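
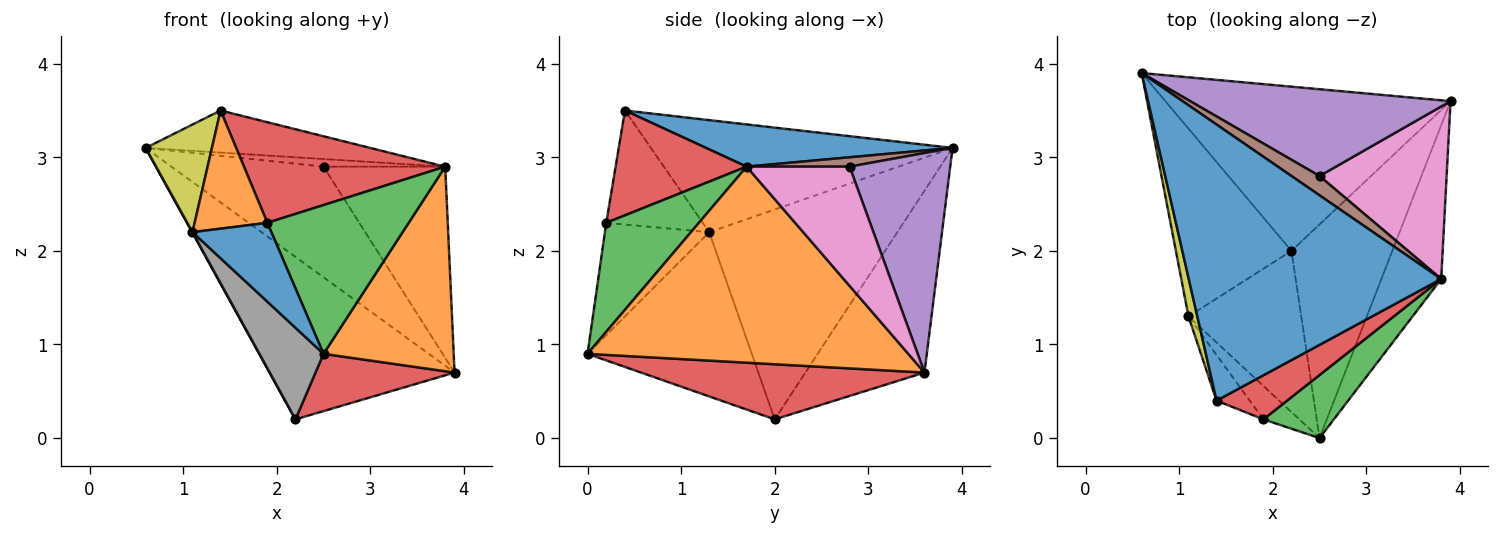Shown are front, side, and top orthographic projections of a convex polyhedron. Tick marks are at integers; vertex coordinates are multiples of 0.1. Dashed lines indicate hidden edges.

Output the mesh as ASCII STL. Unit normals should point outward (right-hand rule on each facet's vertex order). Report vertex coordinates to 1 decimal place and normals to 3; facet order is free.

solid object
 facet normal 0.163 0.149 0.975
  outer loop
   vertex 3.8 1.7 2.9
   vertex 0.6 3.9 3.1
   vertex 1.4 0.4 3.5
  endloop
 endfacet
 facet normal 0.892 -0.362 -0.272
  outer loop
   vertex 3.8 1.7 2.9
   vertex 2.5 0.0 0.9
   vertex 3.9 3.6 0.7
  endloop
 endfacet
 facet normal -0.413 0.641 -0.647
  outer loop
   vertex 2.2 2.0 0.2
   vertex 0.6 3.9 3.1
   vertex 3.9 3.6 0.7
  endloop
 endfacet
 facet normal 0.467 -0.229 -0.854
  outer loop
   vertex 2.2 2.0 0.2
   vertex 3.9 3.6 0.7
   vertex 2.5 0.0 0.9
  endloop
 endfacet
 facet normal 0.462 0.698 0.548
  outer loop
   vertex 2.5 2.8 2.9
   vertex 3.9 3.6 0.7
   vertex 0.6 3.9 3.1
  endloop
 endfacet
 facet normal 0.296 0.350 0.889
  outer loop
   vertex 2.5 2.8 2.9
   vertex 0.6 3.9 3.1
   vertex 3.8 1.7 2.9
  endloop
 endfacet
 facet normal 0.532 0.629 0.567
  outer loop
   vertex 2.5 2.8 2.9
   vertex 3.8 1.7 2.9
   vertex 3.9 3.6 0.7
  endloop
 endfacet
 facet normal -0.785 -0.306 -0.539
  outer loop
   vertex 1.1 1.3 2.2
   vertex 2.2 2.0 0.2
   vertex 2.5 0.0 0.9
  endloop
 endfacet
 facet normal -0.974 -0.214 0.077
  outer loop
   vertex 1.1 1.3 2.2
   vertex 1.4 0.4 3.5
   vertex 0.6 3.9 3.1
  endloop
 endfacet
 facet normal -0.876 -0.002 -0.482
  outer loop
   vertex 1.1 1.3 2.2
   vertex 0.6 3.9 3.1
   vertex 2.2 2.0 0.2
  endloop
 endfacet
 facet normal -0.773 -0.584 -0.248
  outer loop
   vertex 1.9 0.2 2.3
   vertex 1.1 1.3 2.2
   vertex 2.5 0.0 0.9
  endloop
 endfacet
 facet normal -0.778 -0.586 -0.226
  outer loop
   vertex 1.9 0.2 2.3
   vertex 1.4 0.4 3.5
   vertex 1.1 1.3 2.2
  endloop
 endfacet
 facet normal 0.517 -0.788 0.334
  outer loop
   vertex 1.9 0.2 2.3
   vertex 2.5 0.0 0.9
   vertex 3.8 1.7 2.9
  endloop
 endfacet
 facet normal 0.512 -0.787 0.345
  outer loop
   vertex 1.9 0.2 2.3
   vertex 3.8 1.7 2.9
   vertex 1.4 0.4 3.5
  endloop
 endfacet
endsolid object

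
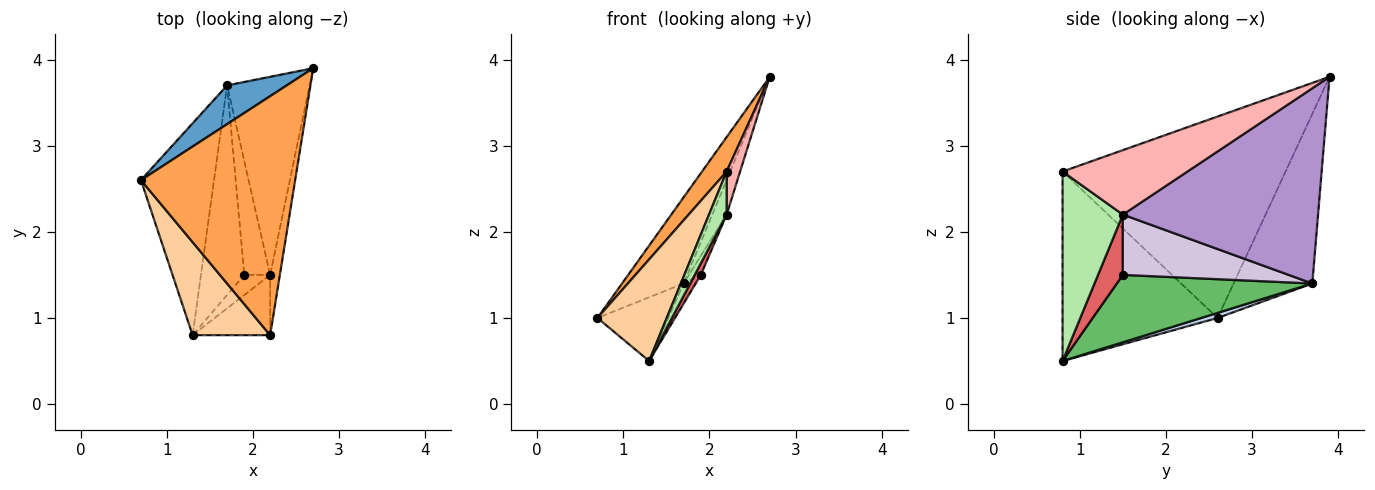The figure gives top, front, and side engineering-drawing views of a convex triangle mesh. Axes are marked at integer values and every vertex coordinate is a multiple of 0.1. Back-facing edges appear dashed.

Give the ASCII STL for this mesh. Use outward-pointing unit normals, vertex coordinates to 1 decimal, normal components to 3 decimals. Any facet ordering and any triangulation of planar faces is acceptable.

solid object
 facet normal -0.759 0.593 0.267
  outer loop
   vertex 1.7 3.7 1.4
   vertex 0.7 2.6 1.0
   vertex 2.7 3.9 3.8
  endloop
 endfacet
 facet normal 0.066 0.287 -0.956
  outer loop
   vertex 1.7 3.7 1.4
   vertex 1.3 0.8 0.5
   vertex 0.7 2.6 1.0
  endloop
 endfacet
 facet normal -0.791 -0.087 0.606
  outer loop
   vertex 2.2 0.8 2.7
   vertex 2.7 3.9 3.8
   vertex 0.7 2.6 1.0
  endloop
 endfacet
 facet normal -0.855 -0.382 0.350
  outer loop
   vertex 2.2 0.8 2.7
   vertex 0.7 2.6 1.0
   vertex 1.3 0.8 0.5
  endloop
 endfacet
 facet normal 0.840 0.052 -0.540
  outer loop
   vertex 1.9 1.5 1.5
   vertex 1.3 0.8 0.5
   vertex 1.7 3.7 1.4
  endloop
 endfacet
 facet normal 0.893 -0.261 -0.366
  outer loop
   vertex 2.2 1.5 2.2
   vertex 2.2 0.8 2.7
   vertex 1.3 0.8 0.5
  endloop
 endfacet
 facet normal 0.897 -0.220 -0.384
  outer loop
   vertex 2.2 1.5 2.2
   vertex 1.3 0.8 0.5
   vertex 1.9 1.5 1.5
  endloop
 endfacet
 facet normal 0.983 -0.106 -0.148
  outer loop
   vertex 2.2 1.5 2.2
   vertex 2.7 3.9 3.8
   vertex 2.2 0.8 2.7
  endloop
 endfacet
 facet normal 0.919 0.068 -0.389
  outer loop
   vertex 2.2 1.5 2.2
   vertex 1.7 3.7 1.4
   vertex 2.7 3.9 3.8
  endloop
 endfacet
 facet normal 0.917 0.066 -0.393
  outer loop
   vertex 2.2 1.5 2.2
   vertex 1.9 1.5 1.5
   vertex 1.7 3.7 1.4
  endloop
 endfacet
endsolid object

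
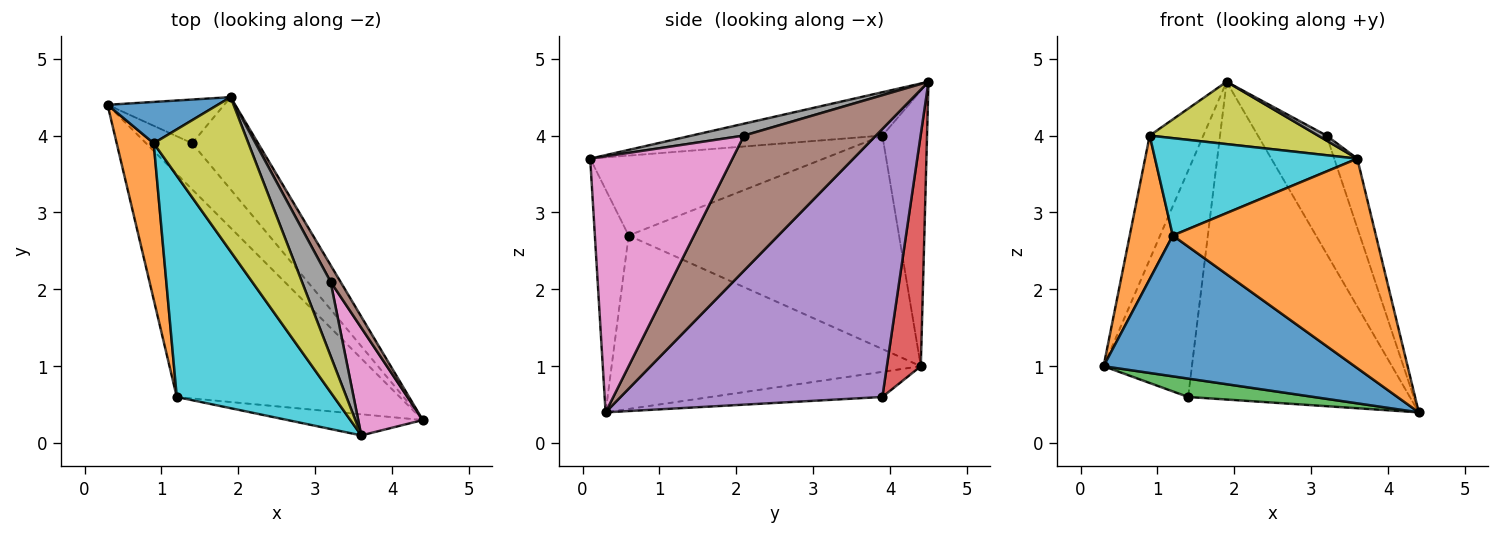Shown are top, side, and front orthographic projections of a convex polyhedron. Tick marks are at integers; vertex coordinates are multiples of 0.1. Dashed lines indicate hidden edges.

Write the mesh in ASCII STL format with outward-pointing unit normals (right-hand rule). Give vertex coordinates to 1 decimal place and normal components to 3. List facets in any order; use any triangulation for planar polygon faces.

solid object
 facet normal -0.550 -0.446 -0.706
  outer loop
   vertex 1.2 0.6 2.7
   vertex 0.3 4.4 1.0
   vertex 4.4 0.3 0.4
  endloop
 endfacet
 facet normal -0.163 -0.982 -0.099
  outer loop
   vertex 1.2 0.6 2.7
   vertex 4.4 0.3 0.4
   vertex 3.6 0.1 3.7
  endloop
 endfacet
 facet normal -0.452 -0.330 -0.829
  outer loop
   vertex 1.4 3.9 0.6
   vertex 4.4 0.3 0.4
   vertex 0.3 4.4 1.0
  endloop
 endfacet
 facet normal 0.353 0.919 -0.177
  outer loop
   vertex 1.4 3.9 0.6
   vertex 0.3 4.4 1.0
   vertex 1.9 4.5 4.7
  endloop
 endfacet
 facet normal 0.750 0.635 -0.184
  outer loop
   vertex 1.4 3.9 0.6
   vertex 1.9 4.5 4.7
   vertex 4.4 0.3 0.4
  endloop
 endfacet
 facet normal 0.885 0.461 0.065
  outer loop
   vertex 3.2 2.1 4.0
   vertex 4.4 0.3 0.4
   vertex 1.9 4.5 4.7
  endloop
 endfacet
 facet normal 0.958 0.155 0.242
  outer loop
   vertex 3.2 2.1 4.0
   vertex 3.6 0.1 3.7
   vertex 4.4 0.3 0.4
  endloop
 endfacet
 facet normal 0.382 -0.062 0.922
  outer loop
   vertex 3.2 2.1 4.0
   vertex 1.9 4.5 4.7
   vertex 3.6 0.1 3.7
  endloop
 endfacet
 facet normal -0.391 -0.345 0.854
  outer loop
   vertex 0.9 3.9 4.0
   vertex 3.6 0.1 3.7
   vertex 1.9 4.5 4.7
  endloop
 endfacet
 facet normal -0.422 -0.365 0.830
  outer loop
   vertex 0.9 3.9 4.0
   vertex 1.2 0.6 2.7
   vertex 3.6 0.1 3.7
  endloop
 endfacet
 facet normal -0.620 0.744 0.248
  outer loop
   vertex 0.9 3.9 4.0
   vertex 1.9 4.5 4.7
   vertex 0.3 4.4 1.0
  endloop
 endfacet
 facet normal -0.973 -0.155 0.169
  outer loop
   vertex 0.9 3.9 4.0
   vertex 0.3 4.4 1.0
   vertex 1.2 0.6 2.7
  endloop
 endfacet
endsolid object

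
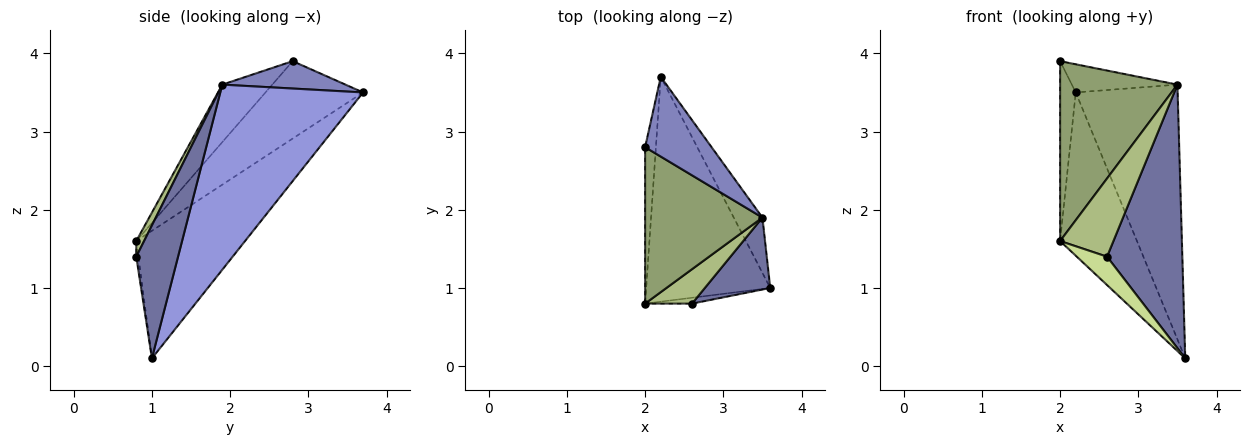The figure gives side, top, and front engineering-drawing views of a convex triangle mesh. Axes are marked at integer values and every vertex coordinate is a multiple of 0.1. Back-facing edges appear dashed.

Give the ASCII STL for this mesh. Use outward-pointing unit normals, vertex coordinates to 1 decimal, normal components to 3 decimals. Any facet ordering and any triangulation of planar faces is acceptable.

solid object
 facet normal 0.472 -0.851 0.232
  outer loop
   vertex 3.5 1.9 3.6
   vertex 2.6 0.8 1.4
   vertex 3.6 1.0 0.1
  endloop
 endfacet
 facet normal 0.362 0.310 0.879
  outer loop
   vertex 3.5 1.9 3.6
   vertex 2.2 3.7 3.5
   vertex 2.0 2.8 3.9
  endloop
 endfacet
 facet normal 0.808 0.576 -0.125
  outer loop
   vertex 3.5 1.9 3.6
   vertex 3.6 1.0 0.1
   vertex 2.2 3.7 3.5
  endloop
 endfacet
 facet normal -0.978 0.157 -0.136
  outer loop
   vertex 2.0 0.8 1.6
   vertex 2.0 2.8 3.9
   vertex 2.2 3.7 3.5
  endloop
 endfacet
 facet normal -0.306 -0.718 0.625
  outer loop
   vertex 2.0 0.8 1.6
   vertex 3.5 1.9 3.6
   vertex 2.0 2.8 3.9
  endloop
 endfacet
 facet normal 0.133 -0.907 0.399
  outer loop
   vertex 2.0 0.8 1.6
   vertex 2.6 0.8 1.4
   vertex 3.5 1.9 3.6
  endloop
 endfacet
 facet normal -0.067 -0.977 -0.202
  outer loop
   vertex 2.0 0.8 1.6
   vertex 3.6 1.0 0.1
   vertex 2.6 0.8 1.4
  endloop
 endfacet
 facet normal -0.640 0.452 -0.622
  outer loop
   vertex 2.0 0.8 1.6
   vertex 2.2 3.7 3.5
   vertex 3.6 1.0 0.1
  endloop
 endfacet
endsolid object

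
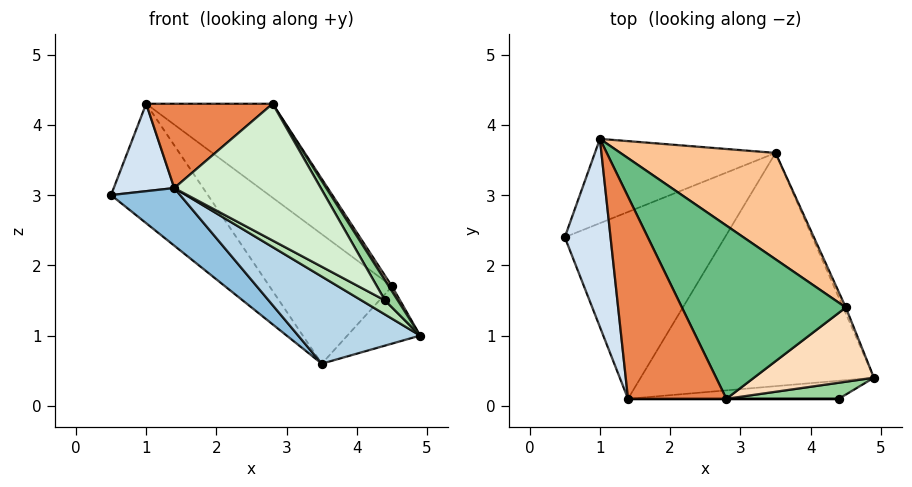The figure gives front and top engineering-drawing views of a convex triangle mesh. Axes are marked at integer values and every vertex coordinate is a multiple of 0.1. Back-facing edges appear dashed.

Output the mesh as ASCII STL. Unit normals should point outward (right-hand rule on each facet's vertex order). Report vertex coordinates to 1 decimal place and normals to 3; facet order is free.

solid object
 facet normal -0.619 0.642 -0.453
  outer loop
   vertex 1.0 3.8 4.3
   vertex 3.5 3.6 0.6
   vertex 0.5 2.4 3.0
  endloop
 endfacet
 facet normal -0.543 -0.247 -0.802
  outer loop
   vertex 1.4 0.1 3.1
   vertex 0.5 2.4 3.0
   vertex 3.5 3.6 0.6
  endloop
 endfacet
 facet normal -0.470 -0.309 -0.827
  outer loop
   vertex 1.4 0.1 3.1
   vertex 3.5 3.6 0.6
   vertex 4.9 0.4 1.0
  endloop
 endfacet
 facet normal -0.762 -0.273 0.587
  outer loop
   vertex 1.4 0.1 3.1
   vertex 1.0 3.8 4.3
   vertex 0.5 2.4 3.0
  endloop
 endfacet
 facet normal -0.620 -0.302 0.724
  outer loop
   vertex 1.4 0.1 3.1
   vertex 2.8 0.1 4.3
   vertex 1.0 3.8 4.3
  endloop
 endfacet
 facet normal 0.917 0.396 -0.042
  outer loop
   vertex 4.5 1.4 1.7
   vertex 4.9 0.4 1.0
   vertex 3.5 3.6 0.6
  endloop
 endfacet
 facet normal 0.708 0.546 0.449
  outer loop
   vertex 4.5 1.4 1.7
   vertex 3.5 3.6 0.6
   vertex 1.0 3.8 4.3
  endloop
 endfacet
 facet normal 0.845 -0.036 0.534
  outer loop
   vertex 4.5 1.4 1.7
   vertex 2.8 0.1 4.3
   vertex 4.9 0.4 1.0
  endloop
 endfacet
 facet normal 0.700 0.340 0.628
  outer loop
   vertex 4.5 1.4 1.7
   vertex 1.0 3.8 4.3
   vertex 2.8 0.1 4.3
  endloop
 endfacet
 facet normal 0.738 -0.527 0.422
  outer loop
   vertex 4.4 0.1 1.5
   vertex 4.9 0.4 1.0
   vertex 2.8 0.1 4.3
  endloop
 endfacet
 facet normal -0.388 -0.566 -0.728
  outer loop
   vertex 4.4 0.1 1.5
   vertex 1.4 0.1 3.1
   vertex 4.9 0.4 1.0
  endloop
 endfacet
 facet normal 0.000 -1.000 0.000
  outer loop
   vertex 4.4 0.1 1.5
   vertex 2.8 0.1 4.3
   vertex 1.4 0.1 3.1
  endloop
 endfacet
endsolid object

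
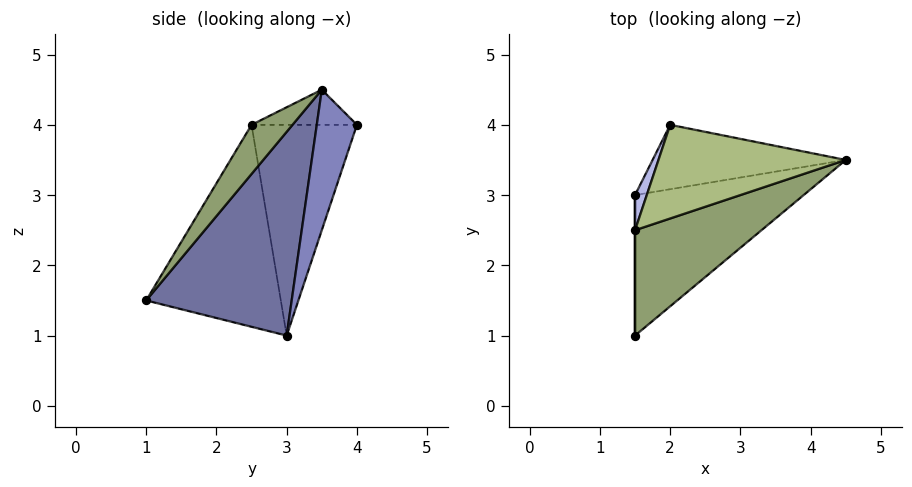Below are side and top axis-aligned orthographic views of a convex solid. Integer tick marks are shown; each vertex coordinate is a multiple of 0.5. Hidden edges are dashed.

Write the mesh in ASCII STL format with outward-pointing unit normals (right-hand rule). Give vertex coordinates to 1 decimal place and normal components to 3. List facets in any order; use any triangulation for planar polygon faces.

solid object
 facet normal 0.761 -0.157 -0.630
  outer loop
   vertex 1.5 1.0 1.5
   vertex 1.5 3.0 1.0
   vertex 4.5 3.5 4.5
  endloop
 endfacet
 facet normal 0.250 0.905 -0.343
  outer loop
   vertex 2.0 4.0 4.0
   vertex 4.5 3.5 4.5
   vertex 1.5 3.0 1.0
  endloop
 endfacet
 facet normal -1.000 0.000 0.000
  outer loop
   vertex 1.5 2.5 4.0
   vertex 1.5 3.0 1.0
   vertex 1.5 1.0 1.5
  endloop
 endfacet
 facet normal -0.947 0.316 0.053
  outer loop
   vertex 1.5 2.5 4.0
   vertex 2.0 4.0 4.0
   vertex 1.5 3.0 1.0
  endloop
 endfacet
 facet normal 0.196 -0.841 0.504
  outer loop
   vertex 1.5 2.5 4.0
   vertex 1.5 1.0 1.5
   vertex 4.5 3.5 4.5
  endloop
 endfacet
 facet normal -0.184 0.061 0.981
  outer loop
   vertex 1.5 2.5 4.0
   vertex 4.5 3.5 4.5
   vertex 2.0 4.0 4.0
  endloop
 endfacet
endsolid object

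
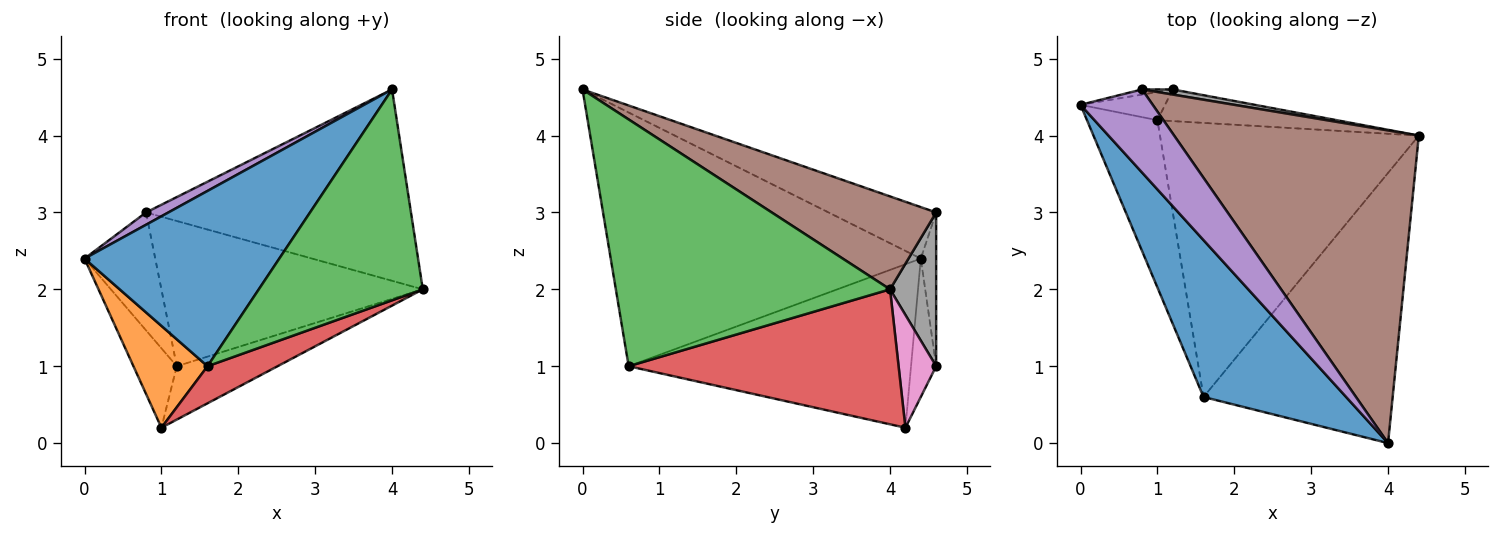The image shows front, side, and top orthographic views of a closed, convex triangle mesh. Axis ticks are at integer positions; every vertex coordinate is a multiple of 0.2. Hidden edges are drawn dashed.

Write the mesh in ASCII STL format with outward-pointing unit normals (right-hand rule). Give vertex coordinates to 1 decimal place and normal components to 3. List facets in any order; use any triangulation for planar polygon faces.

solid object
 facet normal -0.765 -0.480 0.430
  outer loop
   vertex 1.6 0.6 1.0
   vertex 4.0 0.0 4.6
   vertex 0.0 4.4 2.4
  endloop
 endfacet
 facet normal -0.893 -0.234 -0.385
  outer loop
   vertex 1.6 0.6 1.0
   vertex 0.0 4.4 2.4
   vertex 1.0 4.2 0.2
  endloop
 endfacet
 facet normal 0.717 -0.429 -0.549
  outer loop
   vertex 1.6 0.6 1.0
   vertex 4.4 4.0 2.0
   vertex 4.0 0.0 4.6
  endloop
 endfacet
 facet normal 0.459 -0.119 -0.880
  outer loop
   vertex 1.6 0.6 1.0
   vertex 1.0 4.2 0.2
   vertex 4.4 4.0 2.0
  endloop
 endfacet
 facet normal -0.576 -0.120 0.808
  outer loop
   vertex 0.8 4.6 3.0
   vertex 0.0 4.4 2.4
   vertex 4.0 0.0 4.6
  endloop
 endfacet
 facet normal 0.308 0.497 0.811
  outer loop
   vertex 0.8 4.6 3.0
   vertex 4.0 0.0 4.6
   vertex 4.4 4.0 2.0
  endloop
 endfacet
 facet normal 0.305 0.819 -0.486
  outer loop
   vertex 1.2 4.6 1.0
   vertex 4.4 4.0 2.0
   vertex 1.0 4.2 0.2
  endloop
 endfacet
 facet normal 0.174 0.984 0.035
  outer loop
   vertex 1.2 4.6 1.0
   vertex 0.8 4.6 3.0
   vertex 4.4 4.0 2.0
  endloop
 endfacet
 facet normal -0.480 0.827 -0.293
  outer loop
   vertex 1.2 4.6 1.0
   vertex 1.0 4.2 0.2
   vertex 0.0 4.4 2.4
  endloop
 endfacet
 facet normal -0.212 0.976 -0.042
  outer loop
   vertex 1.2 4.6 1.0
   vertex 0.0 4.4 2.4
   vertex 0.8 4.6 3.0
  endloop
 endfacet
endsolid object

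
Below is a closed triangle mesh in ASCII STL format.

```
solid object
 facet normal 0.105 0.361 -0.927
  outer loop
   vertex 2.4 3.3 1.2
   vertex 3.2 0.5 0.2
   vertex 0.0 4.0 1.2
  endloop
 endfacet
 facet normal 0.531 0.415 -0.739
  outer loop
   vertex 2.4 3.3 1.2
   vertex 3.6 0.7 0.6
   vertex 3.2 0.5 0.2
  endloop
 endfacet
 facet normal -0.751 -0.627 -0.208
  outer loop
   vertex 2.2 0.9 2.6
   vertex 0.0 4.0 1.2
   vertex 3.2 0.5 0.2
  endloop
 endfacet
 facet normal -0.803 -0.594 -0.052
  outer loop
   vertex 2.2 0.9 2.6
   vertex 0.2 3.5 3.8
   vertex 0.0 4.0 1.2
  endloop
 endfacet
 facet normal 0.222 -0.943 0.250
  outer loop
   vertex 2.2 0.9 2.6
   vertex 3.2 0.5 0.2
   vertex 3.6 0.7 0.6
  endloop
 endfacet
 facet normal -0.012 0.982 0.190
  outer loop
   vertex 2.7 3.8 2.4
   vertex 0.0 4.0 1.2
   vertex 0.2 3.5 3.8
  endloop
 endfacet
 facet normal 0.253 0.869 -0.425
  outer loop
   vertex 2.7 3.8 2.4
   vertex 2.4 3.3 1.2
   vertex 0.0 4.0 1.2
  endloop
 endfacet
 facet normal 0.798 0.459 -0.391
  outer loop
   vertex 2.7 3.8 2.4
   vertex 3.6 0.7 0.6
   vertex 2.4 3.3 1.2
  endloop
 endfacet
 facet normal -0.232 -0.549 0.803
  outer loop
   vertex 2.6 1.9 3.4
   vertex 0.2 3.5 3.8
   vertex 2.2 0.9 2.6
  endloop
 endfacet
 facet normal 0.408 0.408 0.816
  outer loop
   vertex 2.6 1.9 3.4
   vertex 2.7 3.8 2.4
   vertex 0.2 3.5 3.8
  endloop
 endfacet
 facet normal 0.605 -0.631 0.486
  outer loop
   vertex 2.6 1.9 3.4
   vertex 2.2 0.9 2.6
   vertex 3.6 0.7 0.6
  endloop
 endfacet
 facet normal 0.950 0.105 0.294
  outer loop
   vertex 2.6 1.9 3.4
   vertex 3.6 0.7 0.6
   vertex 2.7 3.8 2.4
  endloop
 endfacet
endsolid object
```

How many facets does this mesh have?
12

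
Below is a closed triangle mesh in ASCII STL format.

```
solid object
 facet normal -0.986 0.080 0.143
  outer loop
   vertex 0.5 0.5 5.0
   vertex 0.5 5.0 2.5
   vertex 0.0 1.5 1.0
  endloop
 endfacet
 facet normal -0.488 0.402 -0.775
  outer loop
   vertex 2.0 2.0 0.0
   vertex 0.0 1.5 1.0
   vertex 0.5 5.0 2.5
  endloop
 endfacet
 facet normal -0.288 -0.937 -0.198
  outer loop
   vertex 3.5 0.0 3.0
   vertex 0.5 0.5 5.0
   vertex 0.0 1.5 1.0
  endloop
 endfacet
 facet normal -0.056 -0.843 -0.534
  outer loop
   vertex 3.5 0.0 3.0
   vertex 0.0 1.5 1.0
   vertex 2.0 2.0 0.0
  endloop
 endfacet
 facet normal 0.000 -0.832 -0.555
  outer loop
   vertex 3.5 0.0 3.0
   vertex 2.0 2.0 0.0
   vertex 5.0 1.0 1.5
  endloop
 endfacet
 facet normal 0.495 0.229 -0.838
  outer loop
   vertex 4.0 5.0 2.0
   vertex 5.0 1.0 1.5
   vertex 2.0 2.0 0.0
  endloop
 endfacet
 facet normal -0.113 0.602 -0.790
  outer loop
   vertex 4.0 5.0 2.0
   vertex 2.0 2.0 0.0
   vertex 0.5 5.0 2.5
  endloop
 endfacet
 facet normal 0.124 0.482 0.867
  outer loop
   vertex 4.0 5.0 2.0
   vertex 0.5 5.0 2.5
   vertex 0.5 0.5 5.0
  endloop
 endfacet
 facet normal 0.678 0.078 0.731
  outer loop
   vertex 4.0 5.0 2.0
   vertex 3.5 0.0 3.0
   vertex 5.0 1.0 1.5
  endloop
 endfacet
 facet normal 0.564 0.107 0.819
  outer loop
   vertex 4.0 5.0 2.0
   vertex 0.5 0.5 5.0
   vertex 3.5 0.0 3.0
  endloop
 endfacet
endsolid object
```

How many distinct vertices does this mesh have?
7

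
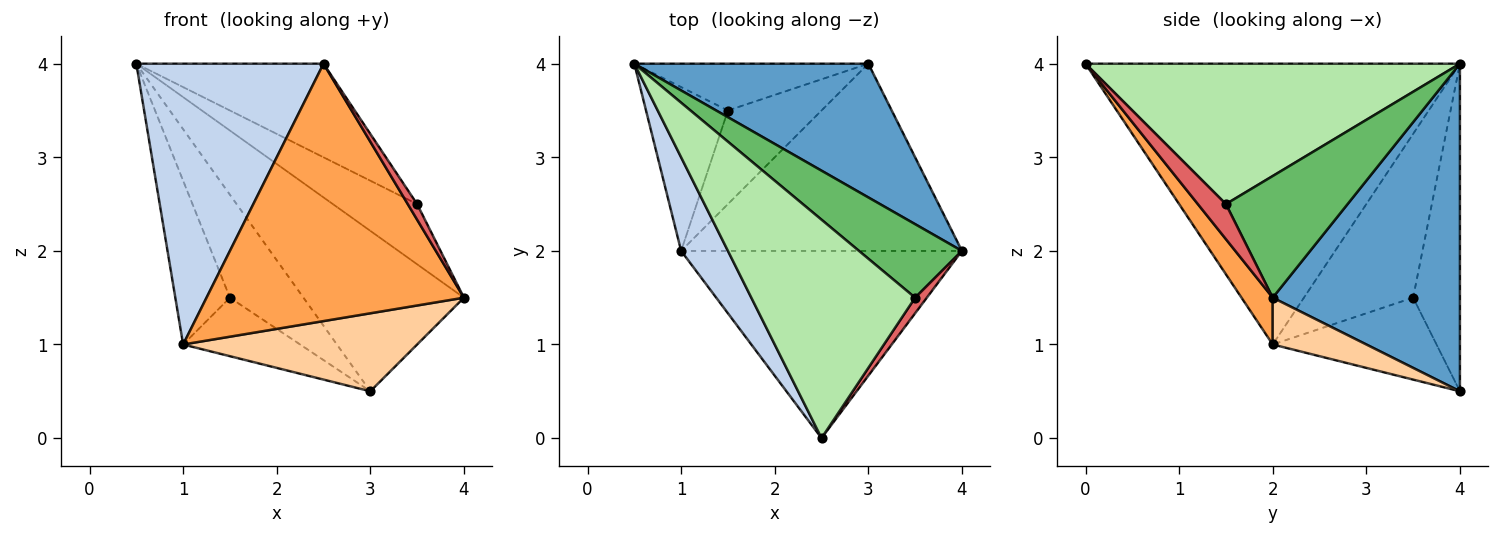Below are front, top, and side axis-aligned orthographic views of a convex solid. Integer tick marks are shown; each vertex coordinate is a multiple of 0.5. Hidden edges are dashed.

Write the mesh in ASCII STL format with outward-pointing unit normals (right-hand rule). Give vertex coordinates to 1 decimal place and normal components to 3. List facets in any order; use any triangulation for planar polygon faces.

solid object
 facet normal 0.667 0.572 0.477
  outer loop
   vertex 3.0 4.0 0.5
   vertex 0.5 4.0 4.0
   vertex 4.0 2.0 1.5
  endloop
 endfacet
 facet normal -0.885 -0.442 0.147
  outer loop
   vertex 1.0 2.0 1.0
   vertex 2.5 0.0 4.0
   vertex 0.5 4.0 4.0
  endloop
 endfacet
 facet normal 0.098 -0.805 -0.585
  outer loop
   vertex 1.0 2.0 1.0
   vertex 4.0 2.0 1.5
   vertex 2.5 0.0 4.0
  endloop
 endfacet
 facet normal 0.152 -0.380 -0.912
  outer loop
   vertex 1.0 2.0 1.0
   vertex 3.0 4.0 0.5
   vertex 4.0 2.0 1.5
  endloop
 endfacet
 facet normal 0.675 0.467 0.571
  outer loop
   vertex 3.5 1.5 2.5
   vertex 4.0 2.0 1.5
   vertex 0.5 4.0 4.0
  endloop
 endfacet
 facet normal 0.619 0.309 0.722
  outer loop
   vertex 3.5 1.5 2.5
   vertex 0.5 4.0 4.0
   vertex 2.5 0.0 4.0
  endloop
 endfacet
 facet normal 0.905 -0.302 0.302
  outer loop
   vertex 3.5 1.5 2.5
   vertex 2.5 0.0 4.0
   vertex 4.0 2.0 1.5
  endloop
 endfacet
 facet normal -0.501 0.788 -0.358
  outer loop
   vertex 1.5 3.5 1.5
   vertex 0.5 4.0 4.0
   vertex 3.0 4.0 0.5
  endloop
 endfacet
 facet normal -0.816 0.408 -0.408
  outer loop
   vertex 1.5 3.5 1.5
   vertex 1.0 2.0 1.0
   vertex 0.5 4.0 4.0
  endloop
 endfacet
 facet normal -0.596 0.426 -0.681
  outer loop
   vertex 1.5 3.5 1.5
   vertex 3.0 4.0 0.5
   vertex 1.0 2.0 1.0
  endloop
 endfacet
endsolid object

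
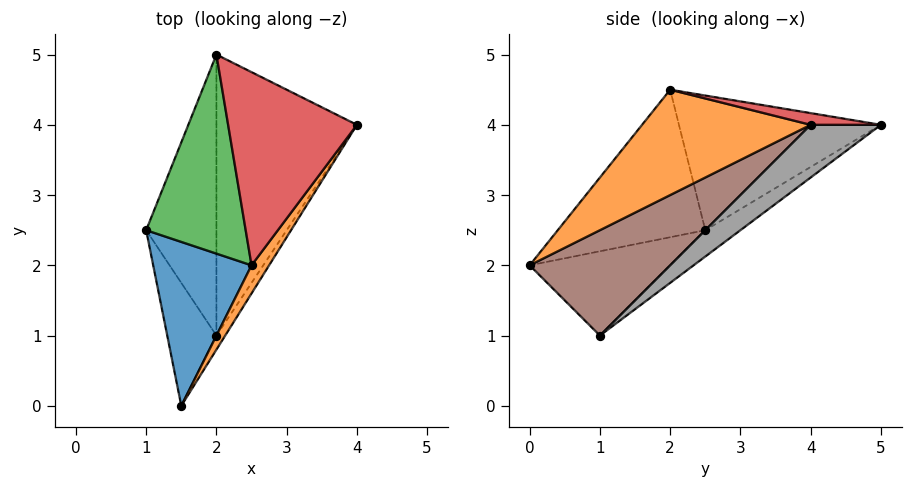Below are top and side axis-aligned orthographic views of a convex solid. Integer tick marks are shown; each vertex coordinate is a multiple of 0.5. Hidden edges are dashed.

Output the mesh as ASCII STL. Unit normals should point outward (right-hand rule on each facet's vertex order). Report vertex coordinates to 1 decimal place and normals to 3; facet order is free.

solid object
 facet normal -0.802 -0.267 0.535
  outer loop
   vertex 2.5 2.0 4.5
   vertex 1.0 2.5 2.5
   vertex 1.5 0.0 2.0
  endloop
 endfacet
 facet normal 0.809 -0.573 0.135
  outer loop
   vertex 2.5 2.0 4.5
   vertex 1.5 0.0 2.0
   vertex 4.0 4.0 4.0
  endloop
 endfacet
 facet normal -0.804 -0.035 0.594
  outer loop
   vertex 2.0 5.0 4.0
   vertex 1.0 2.5 2.5
   vertex 2.5 2.0 4.5
  endloop
 endfacet
 facet normal 0.089 0.178 0.980
  outer loop
   vertex 2.0 5.0 4.0
   vertex 2.5 2.0 4.5
   vertex 4.0 4.0 4.0
  endloop
 endfacet
 facet normal -0.862 -0.072 -0.503
  outer loop
   vertex 2.0 1.0 1.0
   vertex 1.5 0.0 2.0
   vertex 1.0 2.5 2.5
  endloop
 endfacet
 facet normal 0.862 -0.503 -0.072
  outer loop
   vertex 2.0 1.0 1.0
   vertex 4.0 4.0 4.0
   vertex 1.5 0.0 2.0
  endloop
 endfacet
 facet normal -0.287 0.575 -0.766
  outer loop
   vertex 2.0 1.0 1.0
   vertex 1.0 2.5 2.5
   vertex 2.0 5.0 4.0
  endloop
 endfacet
 facet normal 0.287 0.575 -0.766
  outer loop
   vertex 2.0 1.0 1.0
   vertex 2.0 5.0 4.0
   vertex 4.0 4.0 4.0
  endloop
 endfacet
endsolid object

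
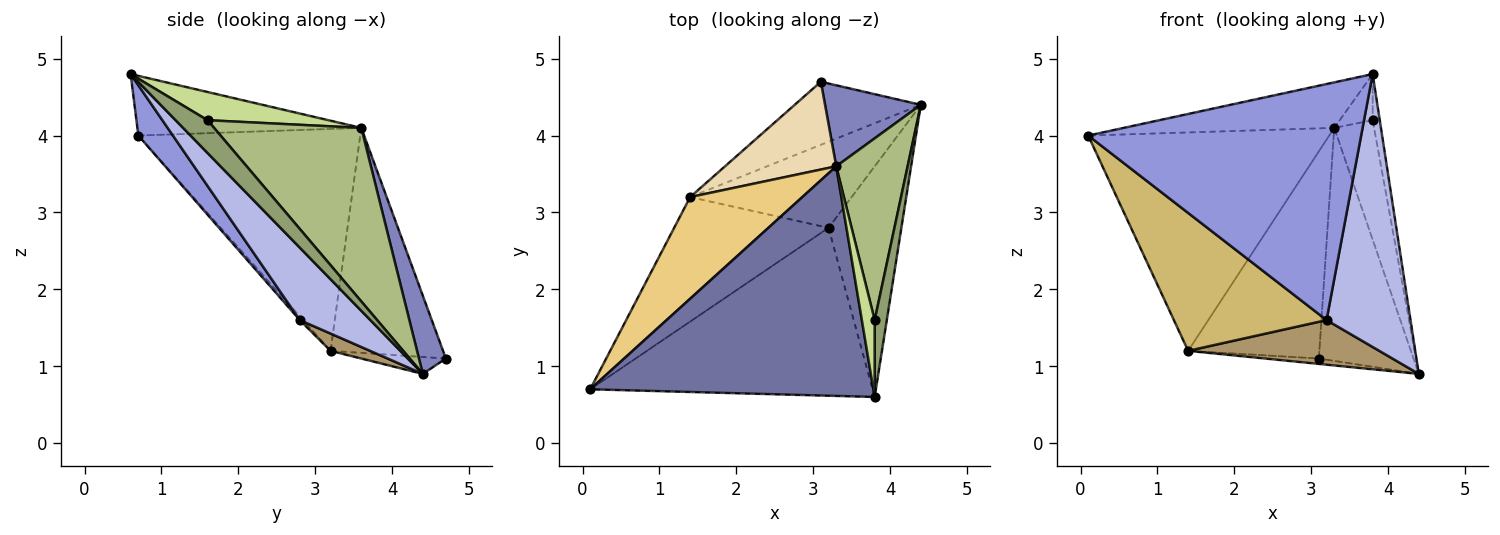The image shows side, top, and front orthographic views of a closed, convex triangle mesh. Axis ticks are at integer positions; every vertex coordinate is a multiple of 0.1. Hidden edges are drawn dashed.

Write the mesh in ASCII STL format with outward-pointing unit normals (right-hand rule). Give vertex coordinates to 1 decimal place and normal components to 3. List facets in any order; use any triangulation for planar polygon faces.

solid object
 facet normal -0.203 0.190 0.961
  outer loop
   vertex 3.3 3.6 4.1
   vertex 0.1 0.7 4.0
   vertex 3.8 0.6 4.8
  endloop
 endfacet
 facet normal 0.259 0.912 0.317
  outer loop
   vertex 3.3 3.6 4.1
   vertex 4.4 4.4 0.9
   vertex 3.1 4.7 1.1
  endloop
 endfacet
 facet normal 0.103 -0.811 -0.577
  outer loop
   vertex 3.2 2.8 1.6
   vertex 3.8 0.6 4.8
   vertex 0.1 0.7 4.0
  endloop
 endfacet
 facet normal 0.540 -0.643 -0.543
  outer loop
   vertex 3.2 2.8 1.6
   vertex 4.4 4.4 0.9
   vertex 3.8 0.6 4.8
  endloop
 endfacet
 facet normal 0.918 0.204 0.340
  outer loop
   vertex 3.8 1.6 4.2
   vertex 3.8 0.6 4.8
   vertex 4.4 4.4 0.9
  endloop
 endfacet
 facet normal 0.897 0.243 0.369
  outer loop
   vertex 3.8 1.6 4.2
   vertex 4.4 4.4 0.9
   vertex 3.3 3.6 4.1
  endloop
 endfacet
 facet normal 0.884 0.241 0.402
  outer loop
   vertex 3.8 1.6 4.2
   vertex 3.3 3.6 4.1
   vertex 3.8 0.6 4.8
  endloop
 endfacet
 facet normal -0.132 0.084 -0.988
  outer loop
   vertex 1.4 3.2 1.2
   vertex 3.1 4.7 1.1
   vertex 4.4 4.4 0.9
  endloop
 endfacet
 facet normal 0.095 -0.458 -0.884
  outer loop
   vertex 1.4 3.2 1.2
   vertex 4.4 4.4 0.9
   vertex 3.2 2.8 1.6
  endloop
 endfacet
 facet normal -0.016 -0.742 -0.670
  outer loop
   vertex 1.4 3.2 1.2
   vertex 3.2 2.8 1.6
   vertex 0.1 0.7 4.0
  endloop
 endfacet
 facet normal -0.641 0.696 0.324
  outer loop
   vertex 1.4 3.2 1.2
   vertex 0.1 0.7 4.0
   vertex 3.3 3.6 4.1
  endloop
 endfacet
 facet normal -0.620 0.723 0.306
  outer loop
   vertex 1.4 3.2 1.2
   vertex 3.3 3.6 4.1
   vertex 3.1 4.7 1.1
  endloop
 endfacet
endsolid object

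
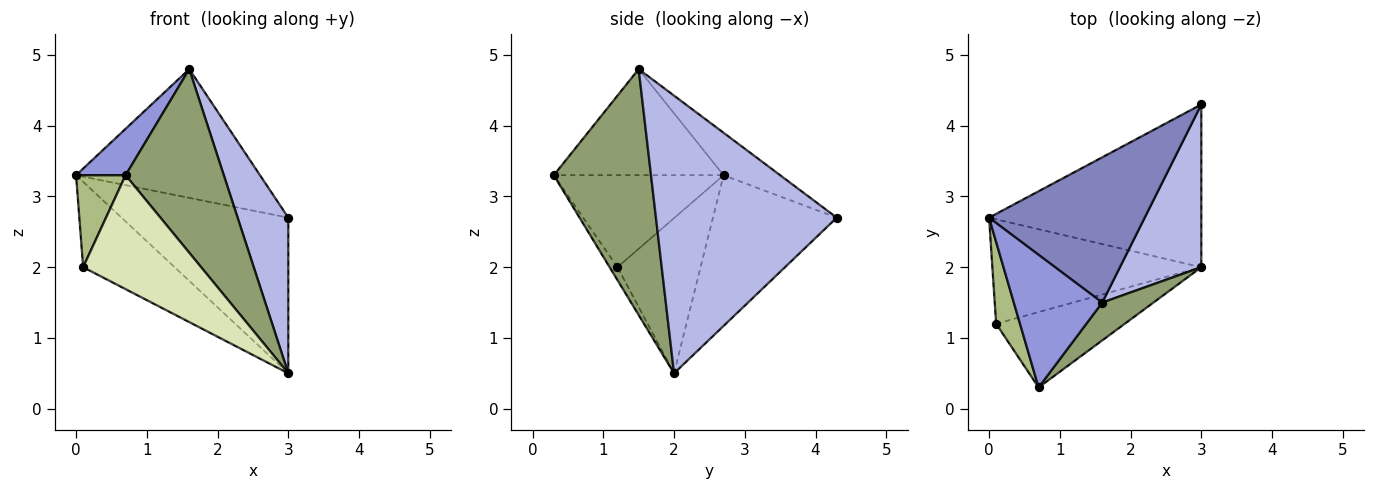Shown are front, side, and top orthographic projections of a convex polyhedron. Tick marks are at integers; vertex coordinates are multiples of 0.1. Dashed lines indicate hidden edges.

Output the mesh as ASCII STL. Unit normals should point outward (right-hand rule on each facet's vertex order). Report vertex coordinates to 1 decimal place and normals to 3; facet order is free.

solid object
 facet normal -0.457 0.615 -0.643
  outer loop
   vertex 3.0 2.0 0.5
   vertex 0.0 2.7 3.3
   vertex 3.0 4.3 2.7
  endloop
 endfacet
 facet normal -0.200 0.650 0.733
  outer loop
   vertex 1.6 1.5 4.8
   vertex 3.0 4.3 2.7
   vertex 0.0 2.7 3.3
  endloop
 endfacet
 facet normal -0.750 -0.219 0.625
  outer loop
   vertex 1.6 1.5 4.8
   vertex 0.0 2.7 3.3
   vertex 0.7 0.3 3.3
  endloop
 endfacet
 facet normal 0.927 -0.260 0.272
  outer loop
   vertex 1.6 1.5 4.8
   vertex 3.0 2.0 0.5
   vertex 3.0 4.3 2.7
  endloop
 endfacet
 facet normal 0.696 -0.703 0.145
  outer loop
   vertex 1.6 1.5 4.8
   vertex 0.7 0.3 3.3
   vertex 3.0 2.0 0.5
  endloop
 endfacet
 facet normal -0.932 -0.272 0.242
  outer loop
   vertex 0.1 1.2 2.0
   vertex 0.7 0.3 3.3
   vertex 0.0 2.7 3.3
  endloop
 endfacet
 facet normal -0.499 0.549 -0.671
  outer loop
   vertex 0.1 1.2 2.0
   vertex 0.0 2.7 3.3
   vertex 3.0 2.0 0.5
  endloop
 endfacet
 facet normal -0.055 -0.833 -0.551
  outer loop
   vertex 0.1 1.2 2.0
   vertex 3.0 2.0 0.5
   vertex 0.7 0.3 3.3
  endloop
 endfacet
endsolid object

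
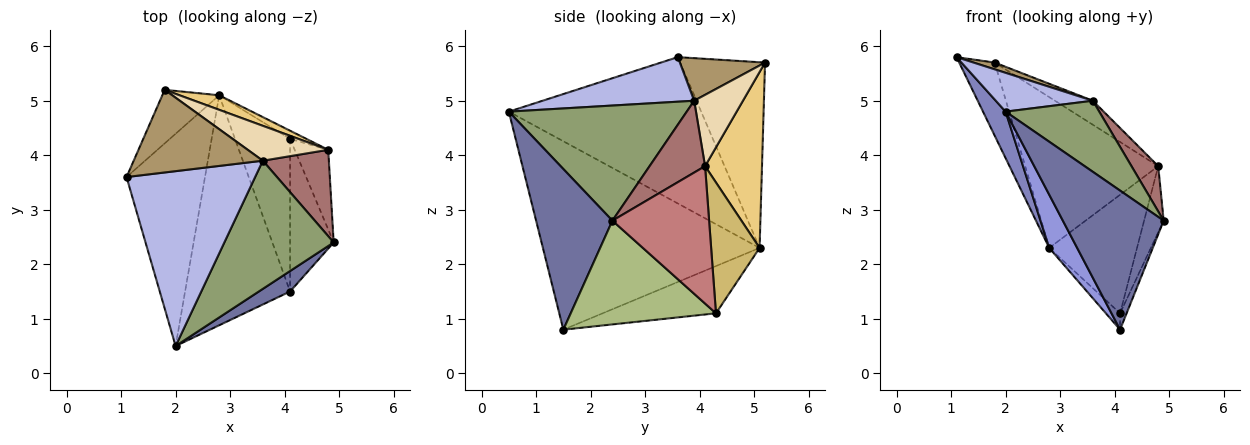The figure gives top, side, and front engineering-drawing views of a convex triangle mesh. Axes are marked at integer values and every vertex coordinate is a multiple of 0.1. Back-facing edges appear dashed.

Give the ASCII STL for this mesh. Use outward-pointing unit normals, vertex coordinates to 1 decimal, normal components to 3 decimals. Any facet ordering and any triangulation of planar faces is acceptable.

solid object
 facet normal 0.599 -0.792 0.117
  outer loop
   vertex 4.1 1.5 0.8
   vertex 4.9 2.4 2.8
   vertex 2.0 0.5 4.8
  endloop
 endfacet
 facet normal -0.877 -0.103 -0.470
  outer loop
   vertex 2.8 5.1 2.3
   vertex 2.0 0.5 4.8
   vertex 1.1 3.6 5.8
  endloop
 endfacet
 facet normal -0.868 -0.112 -0.484
  outer loop
   vertex 2.8 5.1 2.3
   vertex 4.1 1.5 0.8
   vertex 2.0 0.5 4.8
  endloop
 endfacet
 facet normal 0.321 -0.205 0.925
  outer loop
   vertex 3.6 3.9 5.0
   vertex 1.1 3.6 5.8
   vertex 2.0 0.5 4.8
  endloop
 endfacet
 facet normal 0.677 -0.357 0.643
  outer loop
   vertex 3.6 3.9 5.0
   vertex 2.0 0.5 4.8
   vertex 4.9 2.4 2.8
  endloop
 endfacet
 facet normal 0.921 0.041 -0.387
  outer loop
   vertex 4.1 4.3 1.1
   vertex 4.9 2.4 2.8
   vertex 4.1 1.5 0.8
  endloop
 endfacet
 facet normal -0.649 0.081 -0.757
  outer loop
   vertex 4.1 4.3 1.1
   vertex 4.1 1.5 0.8
   vertex 2.8 5.1 2.3
  endloop
 endfacet
 facet normal -0.888 0.371 -0.272
  outer loop
   vertex 1.8 5.2 5.7
   vertex 2.8 5.1 2.3
   vertex 1.1 3.6 5.8
  endloop
 endfacet
 facet normal 0.312 -0.077 0.947
  outer loop
   vertex 1.8 5.2 5.7
   vertex 1.1 3.6 5.8
   vertex 3.6 3.9 5.0
  endloop
 endfacet
 facet normal 0.482 0.874 -0.060
  outer loop
   vertex 4.8 4.1 3.8
   vertex 4.1 4.3 1.1
   vertex 2.8 5.1 2.3
  endloop
 endfacet
 facet normal 0.392 0.916 0.088
  outer loop
   vertex 4.8 4.1 3.8
   vertex 2.8 5.1 2.3
   vertex 1.8 5.2 5.7
  endloop
 endfacet
 facet normal 0.589 0.458 0.666
  outer loop
   vertex 4.8 4.1 3.8
   vertex 1.8 5.2 5.7
   vertex 3.6 3.9 5.0
  endloop
 endfacet
 facet normal 0.694 -0.334 0.638
  outer loop
   vertex 4.8 4.1 3.8
   vertex 3.6 3.9 5.0
   vertex 4.9 2.4 2.8
  endloop
 endfacet
 facet normal 0.953 0.193 -0.233
  outer loop
   vertex 4.8 4.1 3.8
   vertex 4.9 2.4 2.8
   vertex 4.1 4.3 1.1
  endloop
 endfacet
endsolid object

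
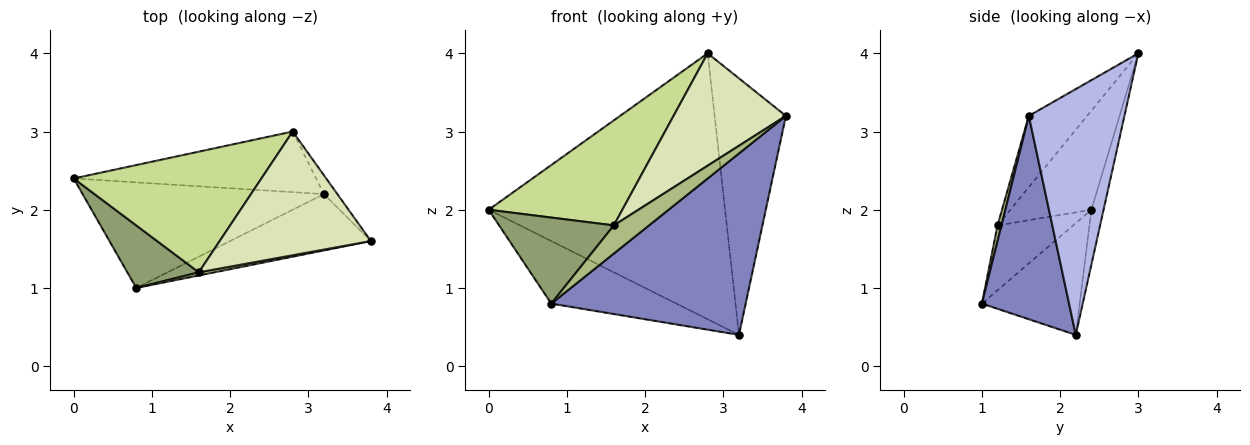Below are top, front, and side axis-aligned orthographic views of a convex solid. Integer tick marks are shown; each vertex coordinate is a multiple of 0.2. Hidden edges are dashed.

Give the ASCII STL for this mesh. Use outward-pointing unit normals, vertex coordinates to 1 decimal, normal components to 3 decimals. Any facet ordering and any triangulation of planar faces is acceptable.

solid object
 facet normal -0.370 0.474 -0.799
  outer loop
   vertex 3.2 2.2 0.4
   vertex 0.8 1.0 0.8
   vertex 0.0 2.4 2.0
  endloop
 endfacet
 facet normal 0.394 -0.878 -0.272
  outer loop
   vertex 3.2 2.2 0.4
   vertex 3.8 1.6 3.2
   vertex 0.8 1.0 0.8
  endloop
 endfacet
 facet normal -0.050 0.974 -0.222
  outer loop
   vertex 2.8 3.0 4.0
   vertex 3.2 2.2 0.4
   vertex 0.0 2.4 2.0
  endloop
 endfacet
 facet normal 0.801 0.597 -0.044
  outer loop
   vertex 2.8 3.0 4.0
   vertex 3.8 1.6 3.2
   vertex 3.2 2.2 0.4
  endloop
 endfacet
 facet normal -0.470 -0.714 0.519
  outer loop
   vertex 1.6 1.2 1.8
   vertex 0.0 2.4 2.0
   vertex 0.8 1.0 0.8
  endloop
 endfacet
 facet normal 0.110 -0.988 0.110
  outer loop
   vertex 1.6 1.2 1.8
   vertex 0.8 1.0 0.8
   vertex 3.8 1.6 3.2
  endloop
 endfacet
 facet normal -0.370 -0.610 0.701
  outer loop
   vertex 1.6 1.2 1.8
   vertex 2.8 3.0 4.0
   vertex 0.0 2.4 2.0
  endloop
 endfacet
 facet normal -0.329 -0.635 0.699
  outer loop
   vertex 1.6 1.2 1.8
   vertex 3.8 1.6 3.2
   vertex 2.8 3.0 4.0
  endloop
 endfacet
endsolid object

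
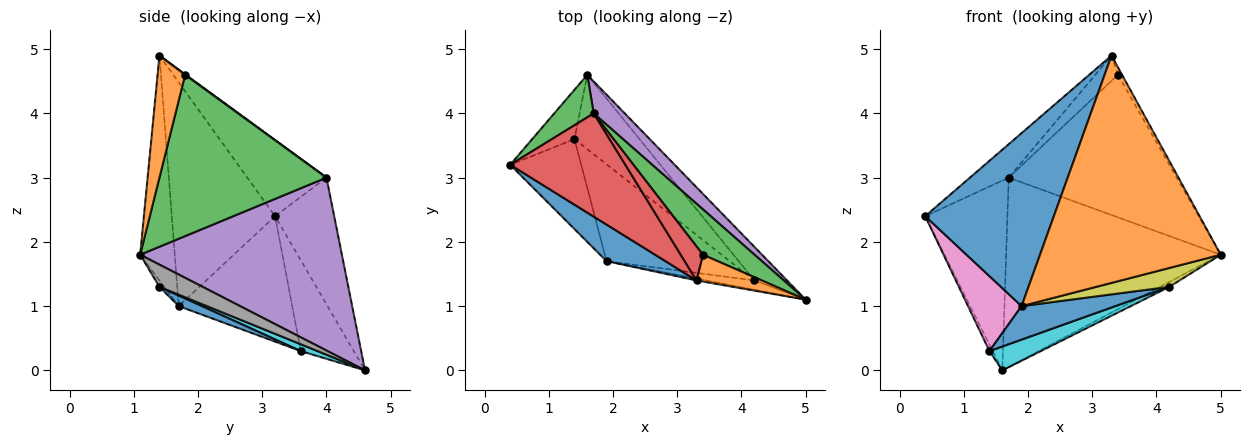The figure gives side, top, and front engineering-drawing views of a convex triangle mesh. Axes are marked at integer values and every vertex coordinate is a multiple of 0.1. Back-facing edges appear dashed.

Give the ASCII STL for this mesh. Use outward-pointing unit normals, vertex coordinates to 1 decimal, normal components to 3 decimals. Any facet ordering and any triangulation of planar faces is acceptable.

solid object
 facet normal -0.618 -0.769 0.163
  outer loop
   vertex 1.9 1.7 1.0
   vertex 3.3 1.4 4.9
   vertex 0.4 3.2 2.4
  endloop
 endfacet
 facet normal -0.188 -0.982 -0.008
  outer loop
   vertex 1.9 1.7 1.0
   vertex 5.0 1.1 1.8
   vertex 3.3 1.4 4.9
  endloop
 endfacet
 facet normal -0.574 0.799 0.179
  outer loop
   vertex 1.7 4.0 3.0
   vertex 1.6 4.6 0.0
   vertex 0.4 3.2 2.4
  endloop
 endfacet
 facet normal -0.532 0.261 0.805
  outer loop
   vertex 1.7 4.0 3.0
   vertex 0.4 3.2 2.4
   vertex 3.3 1.4 4.9
  endloop
 endfacet
 facet normal 0.680 0.723 0.122
  outer loop
   vertex 1.7 4.0 3.0
   vertex 5.0 1.1 1.8
   vertex 1.6 4.6 0.0
  endloop
 endfacet
 facet normal -0.906 0.055 -0.421
  outer loop
   vertex 1.4 3.6 0.3
   vertex 0.4 3.2 2.4
   vertex 1.6 4.6 0.0
  endloop
 endfacet
 facet normal -0.805 -0.380 -0.456
  outer loop
   vertex 1.4 3.6 0.3
   vertex 1.9 1.7 1.0
   vertex 0.4 3.2 2.4
  endloop
 endfacet
 facet normal 0.558 0.120 -0.821
  outer loop
   vertex 4.2 1.4 1.3
   vertex 1.6 4.6 0.0
   vertex 5.0 1.1 1.8
  endloop
 endfacet
 facet normal -0.059 -0.895 -0.442
  outer loop
   vertex 4.2 1.4 1.3
   vertex 5.0 1.1 1.8
   vertex 1.9 1.7 1.0
  endloop
 endfacet
 facet normal 0.099 -0.304 -0.947
  outer loop
   vertex 4.2 1.4 1.3
   vertex 1.4 3.6 0.3
   vertex 1.6 4.6 0.0
  endloop
 endfacet
 facet normal 0.080 -0.326 -0.942
  outer loop
   vertex 4.2 1.4 1.3
   vertex 1.9 1.7 1.0
   vertex 1.4 3.6 0.3
  endloop
 endfacet
 facet normal 0.875 0.132 0.467
  outer loop
   vertex 3.4 1.8 4.6
   vertex 3.3 1.4 4.9
   vertex 5.0 1.1 1.8
  endloop
 endfacet
 facet normal 0.688 0.692 0.220
  outer loop
   vertex 3.4 1.8 4.6
   vertex 5.0 1.1 1.8
   vertex 1.7 4.0 3.0
  endloop
 endfacet
 facet normal 0.018 0.597 0.802
  outer loop
   vertex 3.4 1.8 4.6
   vertex 1.7 4.0 3.0
   vertex 3.3 1.4 4.9
  endloop
 endfacet
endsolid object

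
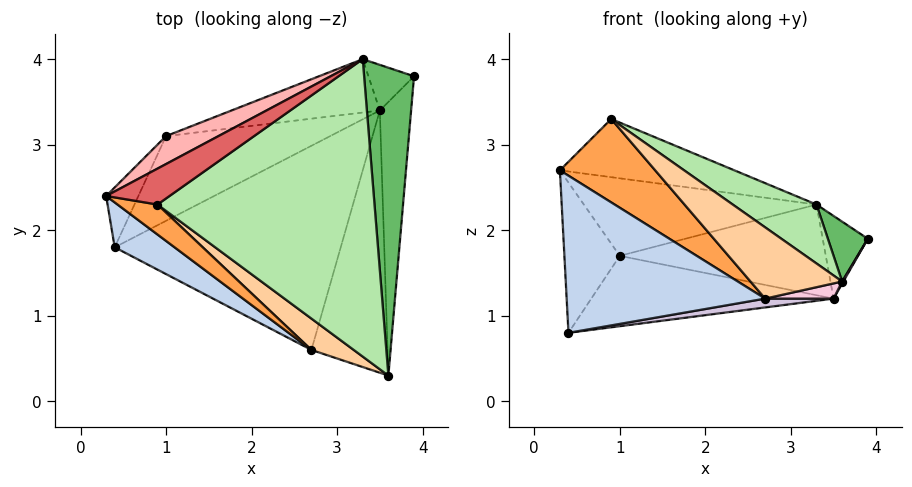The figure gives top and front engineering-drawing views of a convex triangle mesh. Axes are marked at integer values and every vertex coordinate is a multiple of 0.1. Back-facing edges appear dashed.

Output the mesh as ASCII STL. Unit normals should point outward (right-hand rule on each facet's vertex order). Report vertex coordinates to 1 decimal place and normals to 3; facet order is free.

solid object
 facet normal -0.825 0.526 -0.209
  outer loop
   vertex 1.0 3.1 1.7
   vertex 0.4 1.8 0.8
   vertex 0.3 2.4 2.7
  endloop
 endfacet
 facet normal -0.482 -0.843 0.241
  outer loop
   vertex 2.7 0.6 1.2
   vertex 0.3 2.4 2.7
   vertex 0.4 1.8 0.8
  endloop
 endfacet
 facet normal -0.443 -0.844 0.303
  outer loop
   vertex 2.7 0.6 1.2
   vertex 0.9 2.3 3.3
   vertex 0.3 2.4 2.7
  endloop
 endfacet
 facet normal -0.367 -0.851 0.375
  outer loop
   vertex 2.7 0.6 1.2
   vertex 3.6 0.3 1.4
   vertex 0.9 2.3 3.3
  endloop
 endfacet
 facet normal 0.509 -0.164 0.845
  outer loop
   vertex 3.3 4.0 2.3
   vertex 3.6 0.3 1.4
   vertex 3.9 3.8 1.9
  endloop
 endfacet
 facet normal 0.479 -0.171 0.861
  outer loop
   vertex 3.3 4.0 2.3
   vertex 0.9 2.3 3.3
   vertex 3.6 0.3 1.4
  endloop
 endfacet
 facet normal -0.358 0.794 0.491
  outer loop
   vertex 3.3 4.0 2.3
   vertex 0.3 2.4 2.7
   vertex 0.9 2.3 3.3
  endloop
 endfacet
 facet normal -0.415 0.856 0.308
  outer loop
   vertex 3.3 4.0 2.3
   vertex 1.0 3.1 1.7
   vertex 0.3 2.4 2.7
  endloop
 endfacet
 facet normal -0.225 0.623 -0.750
  outer loop
   vertex 3.5 3.4 1.2
   vertex 0.4 1.8 0.8
   vertex 1.0 3.1 1.7
  endloop
 endfacet
 facet normal 0.150 -0.043 -0.988
  outer loop
   vertex 3.5 3.4 1.2
   vertex 2.7 0.6 1.2
   vertex 0.4 1.8 0.8
  endloop
 endfacet
 facet normal -0.030 0.875 -0.483
  outer loop
   vertex 3.5 3.4 1.2
   vertex 3.3 4.0 2.3
   vertex 3.9 3.8 1.9
  endloop
 endfacet
 facet normal -0.201 0.844 -0.497
  outer loop
   vertex 3.5 3.4 1.2
   vertex 1.0 3.1 1.7
   vertex 3.3 4.0 2.3
  endloop
 endfacet
 facet normal 0.869 -0.004 -0.494
  outer loop
   vertex 3.5 3.4 1.2
   vertex 3.9 3.8 1.9
   vertex 3.6 0.3 1.4
  endloop
 endfacet
 facet normal 0.199 -0.057 -0.978
  outer loop
   vertex 3.5 3.4 1.2
   vertex 3.6 0.3 1.4
   vertex 2.7 0.6 1.2
  endloop
 endfacet
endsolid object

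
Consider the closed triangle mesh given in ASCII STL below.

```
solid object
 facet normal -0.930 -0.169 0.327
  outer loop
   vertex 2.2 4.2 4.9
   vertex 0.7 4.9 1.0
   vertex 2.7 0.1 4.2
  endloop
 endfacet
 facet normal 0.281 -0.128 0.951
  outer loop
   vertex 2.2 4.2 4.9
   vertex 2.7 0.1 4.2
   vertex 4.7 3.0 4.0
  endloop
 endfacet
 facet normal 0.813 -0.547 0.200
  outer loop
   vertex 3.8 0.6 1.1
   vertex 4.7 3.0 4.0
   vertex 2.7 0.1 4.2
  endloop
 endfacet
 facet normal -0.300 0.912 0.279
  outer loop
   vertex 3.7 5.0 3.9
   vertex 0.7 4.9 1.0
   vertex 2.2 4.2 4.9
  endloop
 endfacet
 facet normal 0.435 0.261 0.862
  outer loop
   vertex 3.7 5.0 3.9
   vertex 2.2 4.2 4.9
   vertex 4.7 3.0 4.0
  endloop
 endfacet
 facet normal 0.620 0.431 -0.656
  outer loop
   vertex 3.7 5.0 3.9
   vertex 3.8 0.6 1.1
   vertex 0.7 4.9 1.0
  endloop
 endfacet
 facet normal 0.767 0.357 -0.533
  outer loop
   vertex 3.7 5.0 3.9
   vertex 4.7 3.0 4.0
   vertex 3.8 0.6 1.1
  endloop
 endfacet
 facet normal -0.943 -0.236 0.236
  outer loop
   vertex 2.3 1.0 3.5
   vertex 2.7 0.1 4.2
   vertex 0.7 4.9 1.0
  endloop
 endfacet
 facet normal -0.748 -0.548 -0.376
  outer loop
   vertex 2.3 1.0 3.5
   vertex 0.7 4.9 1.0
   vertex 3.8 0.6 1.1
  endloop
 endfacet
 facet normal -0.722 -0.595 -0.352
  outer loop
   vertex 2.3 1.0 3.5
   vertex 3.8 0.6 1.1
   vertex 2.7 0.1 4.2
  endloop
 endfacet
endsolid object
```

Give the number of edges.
15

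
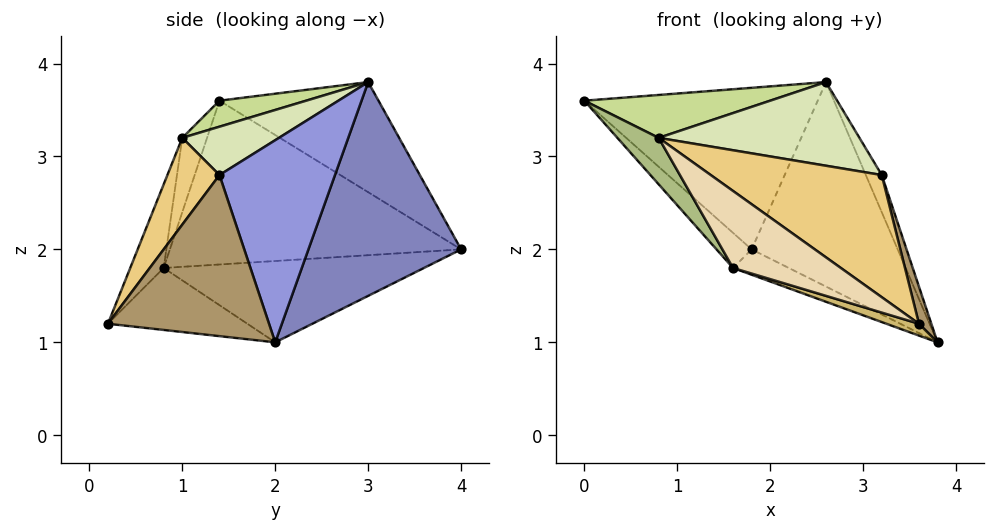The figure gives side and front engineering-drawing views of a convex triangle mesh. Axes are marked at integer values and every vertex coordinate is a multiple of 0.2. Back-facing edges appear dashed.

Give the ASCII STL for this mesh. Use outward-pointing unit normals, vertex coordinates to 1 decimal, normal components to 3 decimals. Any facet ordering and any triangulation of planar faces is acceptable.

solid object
 facet normal -0.459 0.674 0.579
  outer loop
   vertex 2.6 3.0 3.8
   vertex 1.8 4.0 2.0
   vertex 0.0 1.4 3.6
  endloop
 endfacet
 facet normal 0.721 0.690 0.063
  outer loop
   vertex 2.6 3.0 3.8
   vertex 3.8 2.0 1.0
   vertex 1.8 4.0 2.0
  endloop
 endfacet
 facet normal 0.927 0.128 0.352
  outer loop
   vertex 3.2 1.4 2.8
   vertex 3.8 2.0 1.0
   vertex 2.6 3.0 3.8
  endloop
 endfacet
 facet normal -0.730 0.088 -0.678
  outer loop
   vertex 1.6 0.8 1.8
   vertex 0.0 1.4 3.6
   vertex 1.8 4.0 2.0
  endloop
 endfacet
 facet normal -0.379 0.081 -0.922
  outer loop
   vertex 1.6 0.8 1.8
   vertex 1.8 4.0 2.0
   vertex 3.8 2.0 1.0
  endloop
 endfacet
 facet normal -0.507 -0.845 -0.169
  outer loop
   vertex 0.8 1.0 3.2
   vertex 0.0 1.4 3.6
   vertex 1.6 0.8 1.8
  endloop
 endfacet
 facet normal 0.210 -0.449 0.868
  outer loop
   vertex 0.8 1.0 3.2
   vertex 2.6 3.0 3.8
   vertex 0.0 1.4 3.6
  endloop
 endfacet
 facet normal 0.220 -0.456 0.862
  outer loop
   vertex 0.8 1.0 3.2
   vertex 3.2 1.4 2.8
   vertex 2.6 3.0 3.8
  endloop
 endfacet
 facet normal 0.953 -0.073 0.293
  outer loop
   vertex 3.6 0.2 1.2
   vertex 3.8 2.0 1.0
   vertex 3.2 1.4 2.8
  endloop
 endfacet
 facet normal -0.306 -0.071 -0.949
  outer loop
   vertex 3.6 0.2 1.2
   vertex 1.6 0.8 1.8
   vertex 3.8 2.0 1.0
  endloop
 endfacet
 facet normal 0.228 -0.751 0.620
  outer loop
   vertex 3.6 0.2 1.2
   vertex 3.2 1.4 2.8
   vertex 0.8 1.0 3.2
  endloop
 endfacet
 facet normal -0.296 -0.955 -0.033
  outer loop
   vertex 3.6 0.2 1.2
   vertex 0.8 1.0 3.2
   vertex 1.6 0.8 1.8
  endloop
 endfacet
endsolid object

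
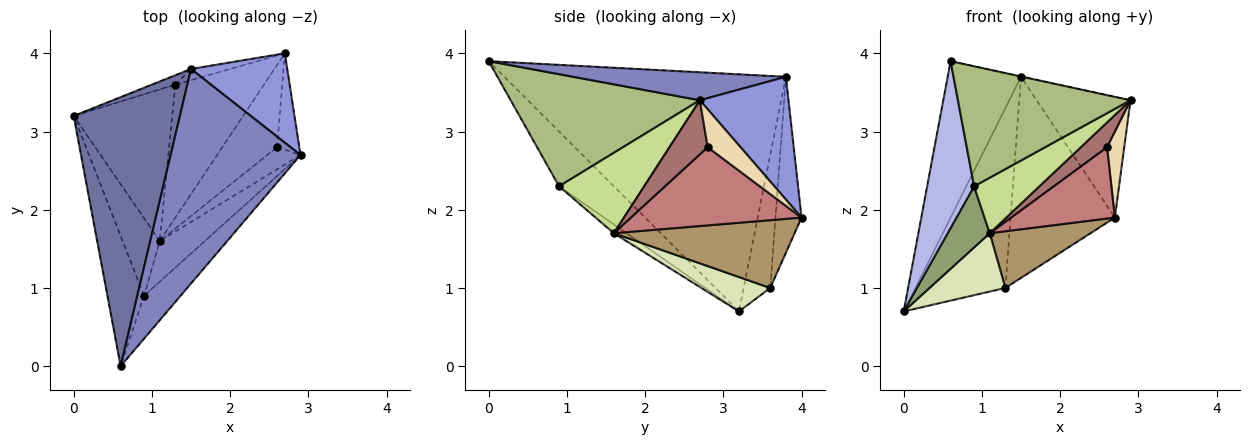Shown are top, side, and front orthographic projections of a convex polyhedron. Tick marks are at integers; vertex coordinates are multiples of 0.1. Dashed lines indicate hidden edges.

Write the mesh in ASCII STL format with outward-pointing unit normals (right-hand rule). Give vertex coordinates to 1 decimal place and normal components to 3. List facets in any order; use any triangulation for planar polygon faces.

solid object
 facet normal -0.888 0.231 0.398
  outer loop
   vertex 1.5 3.8 3.7
   vertex 0.0 3.2 0.7
   vertex 0.6 0.0 3.9
  endloop
 endfacet
 facet normal 0.211 0.002 0.978
  outer loop
   vertex 1.5 3.8 3.7
   vertex 0.6 0.0 3.9
   vertex 2.9 2.7 3.4
  endloop
 endfacet
 facet normal 0.605 0.640 0.474
  outer loop
   vertex 1.5 3.8 3.7
   vertex 2.9 2.7 3.4
   vertex 2.7 4.0 1.9
  endloop
 endfacet
 facet normal -0.677 -0.580 -0.453
  outer loop
   vertex 0.9 0.9 2.3
   vertex 0.6 0.0 3.9
   vertex 0.0 3.2 0.7
  endloop
 endfacet
 facet normal -0.184 -0.609 -0.772
  outer loop
   vertex 0.9 0.9 2.3
   vertex 0.0 3.2 0.7
   vertex 1.1 1.6 1.7
  endloop
 endfacet
 facet normal 0.718 -0.655 -0.234
  outer loop
   vertex 0.9 0.9 2.3
   vertex 2.9 2.7 3.4
   vertex 0.6 0.0 3.9
  endloop
 endfacet
 facet normal 0.724 -0.556 -0.407
  outer loop
   vertex 0.9 0.9 2.3
   vertex 1.1 1.6 1.7
   vertex 2.9 2.7 3.4
  endloop
 endfacet
 facet normal 0.310 -0.342 -0.887
  outer loop
   vertex 1.3 3.6 1.0
   vertex 1.1 1.6 1.7
   vertex 0.0 3.2 0.7
  endloop
 endfacet
 facet normal 0.575 -0.321 -0.752
  outer loop
   vertex 1.3 3.6 1.0
   vertex 2.7 4.0 1.9
   vertex 1.1 1.6 1.7
  endloop
 endfacet
 facet normal -0.283 0.958 -0.050
  outer loop
   vertex 1.3 3.6 1.0
   vertex 0.0 3.2 0.7
   vertex 1.5 3.8 3.7
  endloop
 endfacet
 facet normal -0.242 0.969 -0.054
  outer loop
   vertex 1.3 3.6 1.0
   vertex 1.5 3.8 3.7
   vertex 2.7 4.0 1.9
  endloop
 endfacet
 facet normal 0.786 -0.412 -0.462
  outer loop
   vertex 2.6 2.8 2.8
   vertex 2.7 4.0 1.9
   vertex 2.9 2.7 3.4
  endloop
 endfacet
 facet normal 0.735 -0.505 -0.452
  outer loop
   vertex 2.6 2.8 2.8
   vertex 2.9 2.7 3.4
   vertex 1.1 1.6 1.7
  endloop
 endfacet
 facet normal 0.733 -0.446 -0.513
  outer loop
   vertex 2.6 2.8 2.8
   vertex 1.1 1.6 1.7
   vertex 2.7 4.0 1.9
  endloop
 endfacet
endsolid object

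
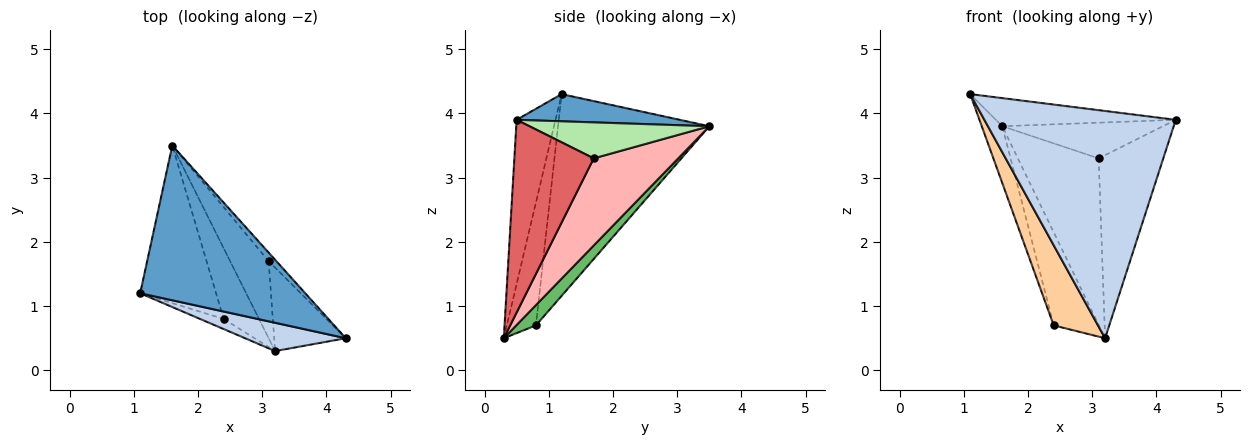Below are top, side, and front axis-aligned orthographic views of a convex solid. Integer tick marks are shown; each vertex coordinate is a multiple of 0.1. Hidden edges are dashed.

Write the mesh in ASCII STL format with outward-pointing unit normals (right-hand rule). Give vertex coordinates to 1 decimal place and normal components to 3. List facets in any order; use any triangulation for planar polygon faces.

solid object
 facet normal 0.160 0.176 0.971
  outer loop
   vertex 1.6 3.5 3.8
   vertex 1.1 1.2 4.3
   vertex 4.3 0.5 3.9
  endloop
 endfacet
 facet normal -0.198 -0.973 0.121
  outer loop
   vertex 3.2 0.3 0.5
   vertex 4.3 0.5 3.9
   vertex 1.1 1.2 4.3
  endloop
 endfacet
 facet normal -0.929 0.126 -0.349
  outer loop
   vertex 2.4 0.8 0.7
   vertex 1.1 1.2 4.3
   vertex 1.6 3.5 3.8
  endloop
 endfacet
 facet normal -0.546 -0.831 -0.105
  outer loop
   vertex 2.4 0.8 0.7
   vertex 3.2 0.3 0.5
   vertex 1.1 1.2 4.3
  endloop
 endfacet
 facet normal 0.328 0.753 -0.571
  outer loop
   vertex 2.4 0.8 0.7
   vertex 1.6 3.5 3.8
   vertex 3.2 0.3 0.5
  endloop
 endfacet
 facet normal 0.737 0.658 -0.158
  outer loop
   vertex 3.1 1.7 3.3
   vertex 1.6 3.5 3.8
   vertex 4.3 0.5 3.9
  endloop
 endfacet
 facet normal 0.745 0.607 -0.277
  outer loop
   vertex 3.1 1.7 3.3
   vertex 4.3 0.5 3.9
   vertex 3.2 0.3 0.5
  endloop
 endfacet
 facet normal 0.688 0.658 -0.305
  outer loop
   vertex 3.1 1.7 3.3
   vertex 3.2 0.3 0.5
   vertex 1.6 3.5 3.8
  endloop
 endfacet
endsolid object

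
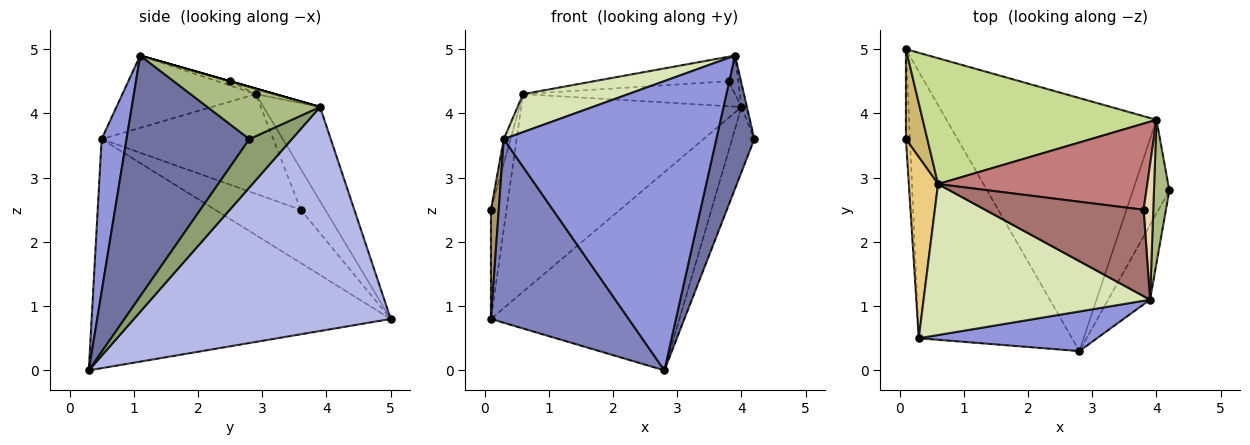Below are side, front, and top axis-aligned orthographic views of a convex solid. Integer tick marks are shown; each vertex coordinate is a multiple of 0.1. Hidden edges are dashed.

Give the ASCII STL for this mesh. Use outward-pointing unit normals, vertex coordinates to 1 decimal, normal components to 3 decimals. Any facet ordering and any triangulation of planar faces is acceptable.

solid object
 facet normal 0.942 -0.292 -0.164
  outer loop
   vertex 3.9 1.1 4.9
   vertex 2.8 0.3 0.0
   vertex 4.2 2.8 3.6
  endloop
 endfacet
 facet normal -0.776 -0.358 -0.519
  outer loop
   vertex 0.3 0.5 3.6
   vertex 0.1 5.0 0.8
   vertex 2.8 0.3 0.0
  endloop
 endfacet
 facet normal 0.115 -0.984 0.135
  outer loop
   vertex 0.3 0.5 3.6
   vertex 2.8 0.3 0.0
   vertex 3.9 1.1 4.9
  endloop
 endfacet
 facet normal 0.643 0.472 -0.603
  outer loop
   vertex 4.0 3.9 4.1
   vertex 2.8 0.3 0.0
   vertex 0.1 5.0 0.8
  endloop
 endfacet
 facet normal 0.737 0.386 -0.555
  outer loop
   vertex 4.0 3.9 4.1
   vertex 4.2 2.8 3.6
   vertex 2.8 0.3 0.0
  endloop
 endfacet
 facet normal 0.958 0.046 0.282
  outer loop
   vertex 4.0 3.9 4.1
   vertex 3.9 1.1 4.9
   vertex 4.2 2.8 3.6
  endloop
 endfacet
 facet normal -0.212 0.824 0.525
  outer loop
   vertex 0.6 2.9 4.3
   vertex 4.0 3.9 4.1
   vertex 0.1 5.0 0.8
  endloop
 endfacet
 facet normal -0.296 -0.233 0.926
  outer loop
   vertex 0.6 2.9 4.3
   vertex 0.3 0.5 3.6
   vertex 3.9 1.1 4.9
  endloop
 endfacet
 facet normal -0.993 -0.091 -0.075
  outer loop
   vertex 0.1 3.6 2.5
   vertex 0.1 5.0 0.8
   vertex 0.3 0.5 3.6
  endloop
 endfacet
 facet normal -0.770 0.492 0.405
  outer loop
   vertex 0.1 3.6 2.5
   vertex 0.6 2.9 4.3
   vertex 0.1 5.0 0.8
  endloop
 endfacet
 facet normal -0.959 0.038 0.281
  outer loop
   vertex 0.1 3.6 2.5
   vertex 0.3 0.5 3.6
   vertex 0.6 2.9 4.3
  endloop
 endfacet
 facet normal 0.000 0.275 0.962
  outer loop
   vertex 3.8 2.5 4.5
   vertex 3.9 1.1 4.9
   vertex 4.0 3.9 4.1
  endloop
 endfacet
 facet normal -0.026 0.273 0.962
  outer loop
   vertex 3.8 2.5 4.5
   vertex 0.6 2.9 4.3
   vertex 3.9 1.1 4.9
  endloop
 endfacet
 facet normal -0.025 0.278 0.960
  outer loop
   vertex 3.8 2.5 4.5
   vertex 4.0 3.9 4.1
   vertex 0.6 2.9 4.3
  endloop
 endfacet
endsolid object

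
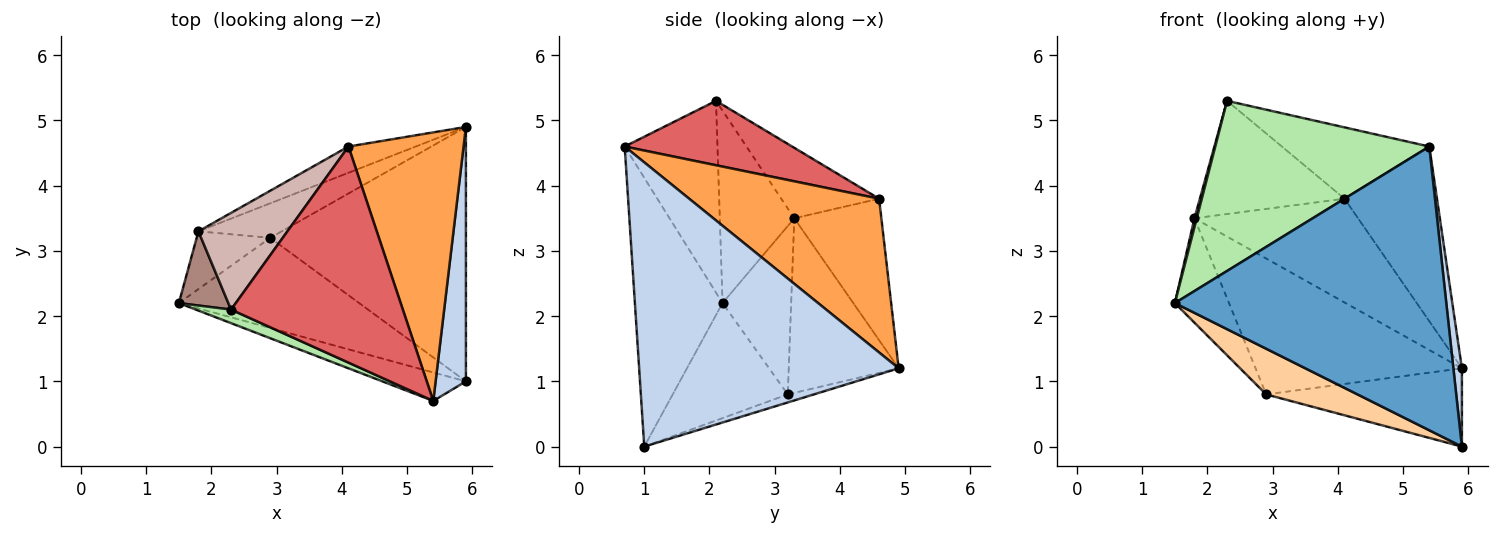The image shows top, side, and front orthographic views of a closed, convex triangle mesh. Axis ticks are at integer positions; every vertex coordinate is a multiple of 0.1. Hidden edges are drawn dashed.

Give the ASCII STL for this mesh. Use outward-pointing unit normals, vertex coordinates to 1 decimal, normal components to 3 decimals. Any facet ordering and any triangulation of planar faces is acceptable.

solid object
 facet normal -0.306 -0.947 -0.095
  outer loop
   vertex 5.4 0.7 4.6
   vertex 1.5 2.2 2.2
   vertex 5.9 1.0 0.0
  endloop
 endfacet
 facet normal 0.994 -0.033 0.106
  outer loop
   vertex 5.4 0.7 4.6
   vertex 5.9 1.0 0.0
   vertex 5.9 4.9 1.2
  endloop
 endfacet
 facet normal 0.746 0.363 0.558
  outer loop
   vertex 4.1 4.6 3.8
   vertex 5.4 0.7 4.6
   vertex 5.9 4.9 1.2
  endloop
 endfacet
 facet normal -0.495 -0.393 -0.775
  outer loop
   vertex 2.9 3.2 0.8
   vertex 5.9 1.0 0.0
   vertex 1.5 2.2 2.2
  endloop
 endfacet
 facet normal -0.039 0.294 -0.955
  outer loop
   vertex 2.9 3.2 0.8
   vertex 5.9 4.9 1.2
   vertex 5.9 1.0 0.0
  endloop
 endfacet
 facet normal -0.397 -0.915 0.073
  outer loop
   vertex 2.3 2.1 5.3
   vertex 1.5 2.2 2.2
   vertex 5.4 0.7 4.6
  endloop
 endfacet
 facet normal 0.335 0.295 0.895
  outer loop
   vertex 2.3 2.1 5.3
   vertex 5.4 0.7 4.6
   vertex 4.1 4.6 3.8
  endloop
 endfacet
 facet normal -0.459 0.862 -0.218
  outer loop
   vertex 1.8 3.3 3.5
   vertex 4.1 4.6 3.8
   vertex 5.9 4.9 1.2
  endloop
 endfacet
 facet normal -0.459 0.861 -0.219
  outer loop
   vertex 1.8 3.3 3.5
   vertex 5.9 4.9 1.2
   vertex 2.9 3.2 0.8
  endloop
 endfacet
 facet normal -0.743 0.586 -0.324
  outer loop
   vertex 1.8 3.3 3.5
   vertex 2.9 3.2 0.8
   vertex 1.5 2.2 2.2
  endloop
 endfacet
 facet normal -0.968 -0.030 0.249
  outer loop
   vertex 1.8 3.3 3.5
   vertex 1.5 2.2 2.2
   vertex 2.3 2.1 5.3
  endloop
 endfacet
 facet normal -0.457 0.676 0.578
  outer loop
   vertex 1.8 3.3 3.5
   vertex 2.3 2.1 5.3
   vertex 4.1 4.6 3.8
  endloop
 endfacet
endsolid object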